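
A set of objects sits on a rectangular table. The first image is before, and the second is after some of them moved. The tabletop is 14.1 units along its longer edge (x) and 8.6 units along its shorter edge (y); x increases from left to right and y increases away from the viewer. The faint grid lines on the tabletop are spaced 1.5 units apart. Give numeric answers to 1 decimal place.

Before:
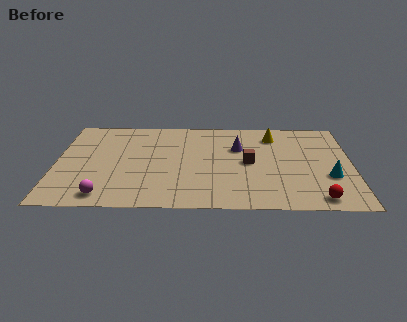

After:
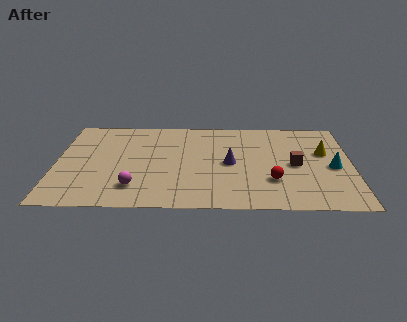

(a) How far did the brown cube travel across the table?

2.2

From (9.2, 4.3) to (11.4, 4.1), the brown cube covered √(2.2² + 0.2²) ≈ 2.2 units.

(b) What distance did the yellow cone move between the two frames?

2.9

From (10.4, 6.9) to (12.8, 5.3), the yellow cone covered √(2.4² + 1.6²) ≈ 2.9 units.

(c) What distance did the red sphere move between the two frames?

2.6

The red sphere was near (12.4, 1.0) before and (10.3, 2.6) after, so it travelled √(2.1² + 1.6²) ≈ 2.6 units.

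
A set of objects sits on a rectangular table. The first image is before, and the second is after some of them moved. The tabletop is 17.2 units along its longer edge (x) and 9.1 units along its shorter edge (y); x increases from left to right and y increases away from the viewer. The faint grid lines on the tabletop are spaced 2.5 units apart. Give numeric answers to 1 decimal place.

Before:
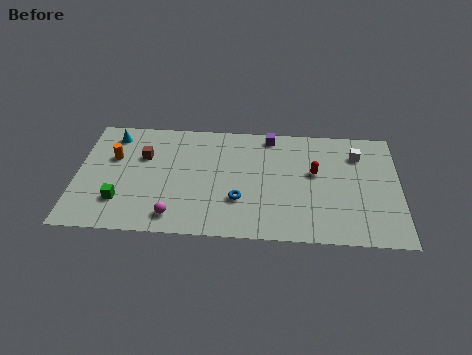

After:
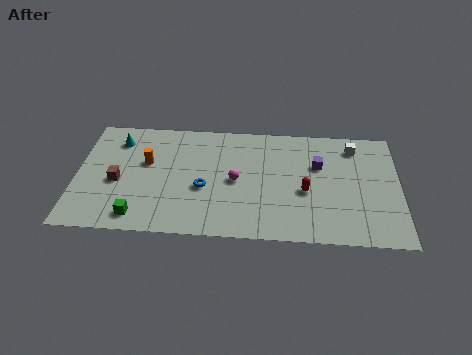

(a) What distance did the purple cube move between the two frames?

3.4

The purple cube was near (10.3, 8.1) before and (12.9, 5.9) after, so it travelled √(2.6² + 2.2²) ≈ 3.4 units.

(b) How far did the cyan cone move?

0.5

From (1.8, 7.6) to (2.1, 7.2), the cyan cone covered √(0.3² + 0.4²) ≈ 0.5 units.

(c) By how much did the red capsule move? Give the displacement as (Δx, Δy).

(-0.5, -1.5)

From the two frames, the red capsule sits at roughly (12.7, 5.3) before and (12.2, 3.8) after.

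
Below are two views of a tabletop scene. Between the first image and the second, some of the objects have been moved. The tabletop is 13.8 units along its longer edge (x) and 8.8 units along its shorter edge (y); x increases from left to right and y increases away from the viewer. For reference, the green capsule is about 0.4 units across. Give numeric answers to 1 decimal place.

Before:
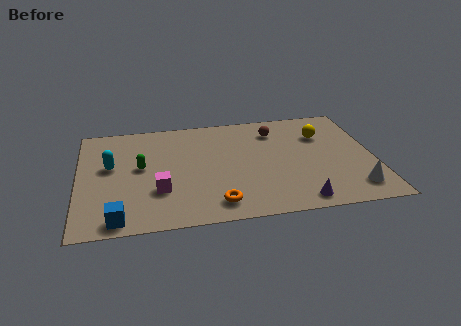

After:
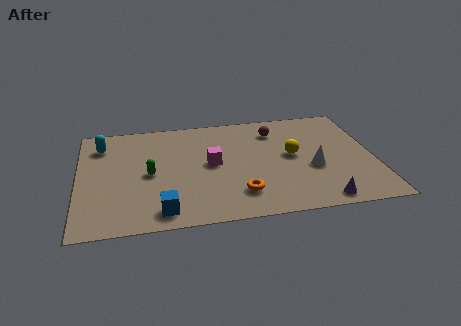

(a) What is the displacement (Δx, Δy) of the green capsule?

(0.4, -0.6)

The green capsule started near (2.9, 4.8) and ended near (3.3, 4.2).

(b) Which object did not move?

the brown sphere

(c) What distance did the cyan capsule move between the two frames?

1.8

From (1.5, 5.1) to (1.1, 6.9), the cyan capsule covered √(0.4² + 1.8²) ≈ 1.8 units.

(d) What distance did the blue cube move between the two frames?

2.0

The blue cube moved from about (1.8, 0.9) to (3.8, 1.2), a distance of √(2.0² + 0.3²) ≈ 2.0.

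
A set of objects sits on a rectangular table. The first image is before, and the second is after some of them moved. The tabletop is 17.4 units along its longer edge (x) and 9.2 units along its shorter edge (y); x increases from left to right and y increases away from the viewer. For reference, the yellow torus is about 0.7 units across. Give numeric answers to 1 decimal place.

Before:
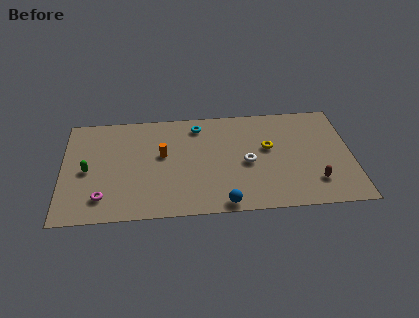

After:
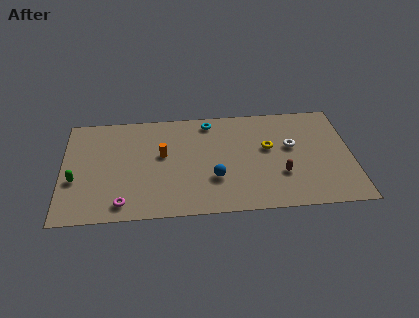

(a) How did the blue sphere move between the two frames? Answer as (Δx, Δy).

(-0.5, 2.2)

The blue sphere started near (9.6, 0.8) and ended near (9.1, 3.0).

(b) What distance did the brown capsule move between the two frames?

2.2

The brown capsule was near (15.1, 2.2) before and (13.1, 3.0) after, so it travelled √(2.0² + 0.8²) ≈ 2.2 units.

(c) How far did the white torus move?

3.0

The white torus moved from about (11.1, 4.2) to (13.8, 5.4), a distance of √(2.7² + 1.2²) ≈ 3.0.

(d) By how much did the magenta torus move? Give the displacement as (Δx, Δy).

(1.2, -0.6)

The magenta torus was at about (2.4, 1.9) and moved to about (3.6, 1.3).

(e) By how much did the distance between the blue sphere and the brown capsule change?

-1.7

The distance was about 5.7 in the first image and 4.0 in the second, so they moved 1.7 units closer together.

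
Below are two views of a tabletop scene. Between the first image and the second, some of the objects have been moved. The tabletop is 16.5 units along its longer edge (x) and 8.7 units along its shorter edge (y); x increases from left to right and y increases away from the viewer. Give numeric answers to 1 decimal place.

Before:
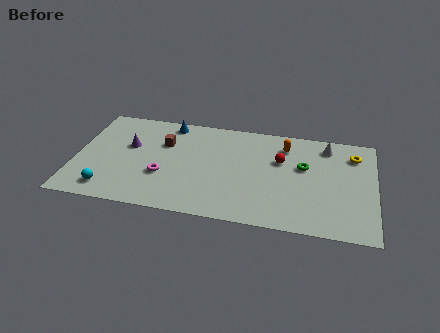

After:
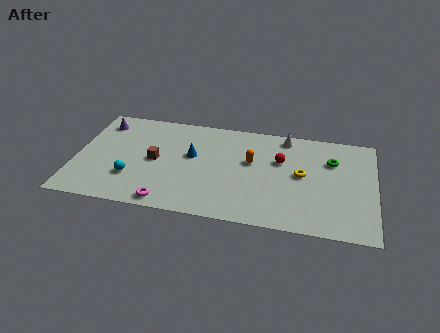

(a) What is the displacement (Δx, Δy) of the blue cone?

(1.4, -2.6)

The blue cone started near (5.0, 7.7) and ended near (6.4, 5.1).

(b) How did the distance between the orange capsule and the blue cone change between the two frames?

-3.2

They were about 6.5 units apart before and 3.3 after — 3.2 units closer together.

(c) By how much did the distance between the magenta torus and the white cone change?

-0.6

The distance was about 9.8 in the first image and 9.2 in the second, so they moved 0.6 units closer together.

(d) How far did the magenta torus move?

2.2

From (4.9, 3.1) to (5.3, 0.9), the magenta torus covered √(0.4² + 2.2²) ≈ 2.2 units.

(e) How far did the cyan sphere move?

1.7

From (2.0, 1.4) to (3.2, 2.6), the cyan sphere covered √(1.2² + 1.2²) ≈ 1.7 units.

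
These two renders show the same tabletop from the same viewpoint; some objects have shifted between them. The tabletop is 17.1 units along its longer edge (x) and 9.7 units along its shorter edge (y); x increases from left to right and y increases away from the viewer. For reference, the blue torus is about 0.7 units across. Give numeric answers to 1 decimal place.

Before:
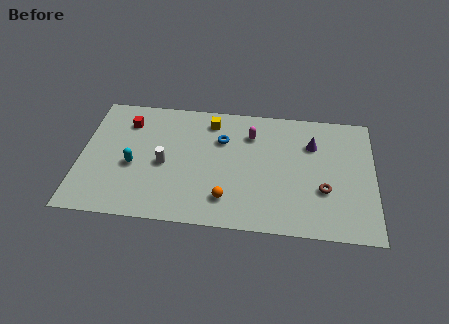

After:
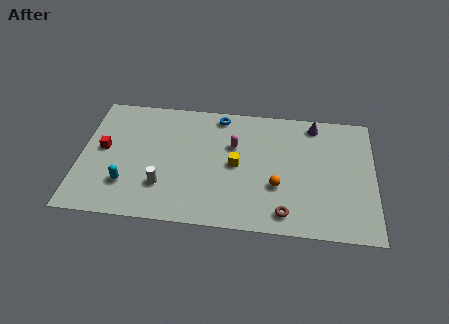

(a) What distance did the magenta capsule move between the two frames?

1.4

The magenta capsule moved from about (9.9, 7.3) to (8.9, 6.3), a distance of √(1.0² + 1.0²) ≈ 1.4.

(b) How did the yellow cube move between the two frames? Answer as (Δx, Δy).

(1.6, -3.3)

The yellow cube was at about (7.5, 8.1) and moved to about (9.1, 4.8).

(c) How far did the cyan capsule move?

1.5

The cyan capsule was near (3.1, 4.1) before and (2.8, 2.6) after, so it travelled √(0.3² + 1.5²) ≈ 1.5 units.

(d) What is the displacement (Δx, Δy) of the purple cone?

(0.1, 1.6)

From the two frames, the purple cone sits at roughly (13.5, 6.9) before and (13.6, 8.5) after.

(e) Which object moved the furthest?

the yellow cube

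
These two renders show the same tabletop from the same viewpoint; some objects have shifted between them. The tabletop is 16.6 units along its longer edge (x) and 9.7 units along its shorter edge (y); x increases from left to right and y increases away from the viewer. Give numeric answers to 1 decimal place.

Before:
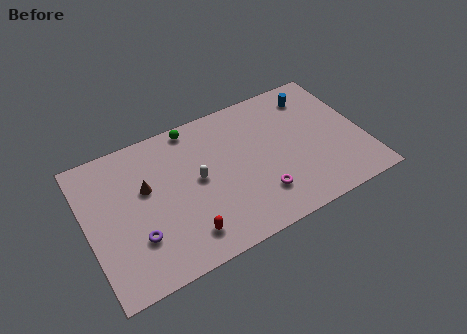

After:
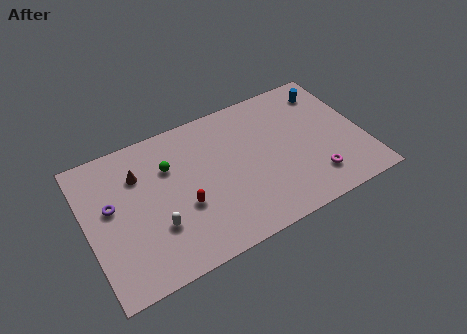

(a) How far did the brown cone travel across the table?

1.1

The brown cone was near (3.6, 5.9) before and (3.3, 7.0) after, so it travelled √(0.3² + 1.1²) ≈ 1.1 units.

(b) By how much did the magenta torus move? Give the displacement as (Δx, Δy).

(3.3, -0.3)

From the two frames, the magenta torus sits at roughly (10.0, 2.4) before and (13.3, 2.1) after.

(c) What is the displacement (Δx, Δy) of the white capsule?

(-2.7, -2.0)

From the two frames, the white capsule sits at roughly (6.6, 5.1) before and (3.9, 3.1) after.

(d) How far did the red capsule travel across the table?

1.9

The red capsule was near (5.4, 1.8) before and (5.6, 3.7) after, so it travelled √(0.2² + 1.9²) ≈ 1.9 units.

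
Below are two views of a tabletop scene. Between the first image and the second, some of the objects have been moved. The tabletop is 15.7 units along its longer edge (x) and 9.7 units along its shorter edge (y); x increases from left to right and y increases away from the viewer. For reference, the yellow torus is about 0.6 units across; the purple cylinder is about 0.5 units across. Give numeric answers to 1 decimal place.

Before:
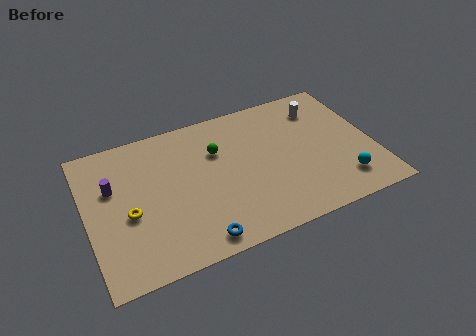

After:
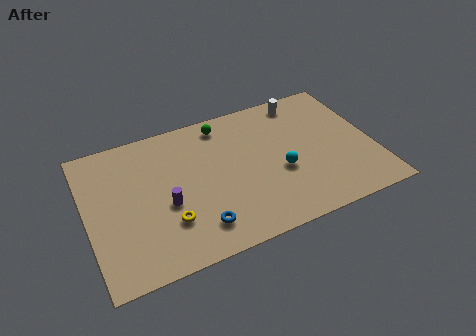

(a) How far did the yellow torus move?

2.4

From (2.2, 4.1) to (4.2, 2.8), the yellow torus covered √(2.0² + 1.3²) ≈ 2.4 units.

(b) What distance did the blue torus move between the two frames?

0.8

From (5.6, 1.1) to (5.7, 1.9), the blue torus covered √(0.1² + 0.8²) ≈ 0.8 units.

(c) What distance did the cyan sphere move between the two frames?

3.7

The cyan sphere moved from about (13.7, 2.0) to (10.5, 3.9), a distance of √(3.2² + 1.9²) ≈ 3.7.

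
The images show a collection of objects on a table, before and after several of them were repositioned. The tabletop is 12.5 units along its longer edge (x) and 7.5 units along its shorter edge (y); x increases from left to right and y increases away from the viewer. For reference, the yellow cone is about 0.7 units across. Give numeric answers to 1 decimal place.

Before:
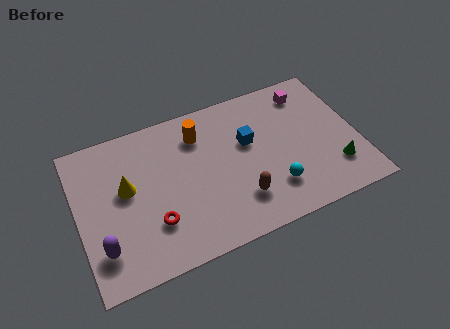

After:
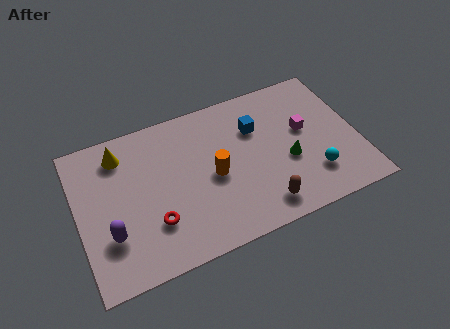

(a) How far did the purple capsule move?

0.6

From (0.9, 1.8) to (1.3, 2.3), the purple capsule covered √(0.4² + 0.5²) ≈ 0.6 units.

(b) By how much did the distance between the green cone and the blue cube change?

-2.0

They were about 4.5 units apart before and 2.5 after — 2.0 units closer together.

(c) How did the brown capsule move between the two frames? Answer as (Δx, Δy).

(0.9, -0.7)

The brown capsule was at about (7.0, 1.9) and moved to about (7.9, 1.2).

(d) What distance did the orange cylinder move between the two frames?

2.3

The orange cylinder moved from about (5.6, 5.8) to (6.0, 3.5), a distance of √(0.4² + 2.3²) ≈ 2.3.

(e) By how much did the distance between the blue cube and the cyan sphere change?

+1.2

The distance was about 2.8 in the first image and 4.0 in the second, so they moved 1.2 units further apart.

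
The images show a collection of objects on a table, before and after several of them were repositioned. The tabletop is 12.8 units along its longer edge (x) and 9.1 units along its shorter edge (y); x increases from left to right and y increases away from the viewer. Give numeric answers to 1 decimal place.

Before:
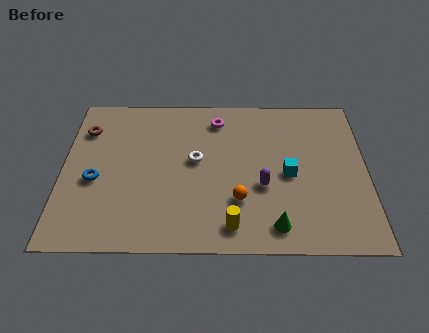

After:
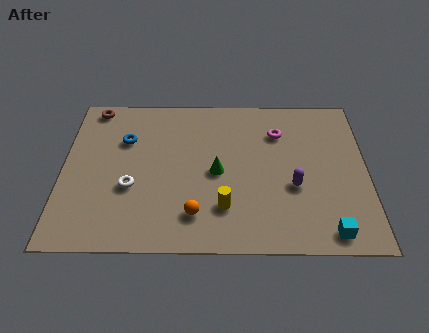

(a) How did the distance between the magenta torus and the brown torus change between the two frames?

+2.4

The distance was about 5.6 in the first image and 8.0 in the second, so they moved 2.4 units further apart.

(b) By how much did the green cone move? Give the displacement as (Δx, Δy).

(-2.4, 3.0)

The green cone was at about (8.9, 1.3) and moved to about (6.5, 4.3).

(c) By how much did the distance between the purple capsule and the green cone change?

+1.0

They were about 2.3 units apart before and 3.3 after — 1.0 units further apart.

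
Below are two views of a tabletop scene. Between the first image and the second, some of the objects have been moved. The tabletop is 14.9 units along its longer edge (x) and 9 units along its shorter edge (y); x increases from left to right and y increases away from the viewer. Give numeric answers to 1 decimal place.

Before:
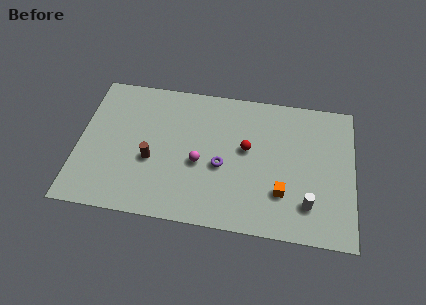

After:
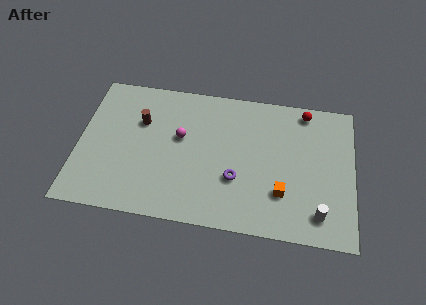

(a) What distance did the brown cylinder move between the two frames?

2.5

The brown cylinder was near (4.0, 3.6) before and (3.3, 6.0) after, so it travelled √(0.7² + 2.4²) ≈ 2.5 units.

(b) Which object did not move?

the orange cube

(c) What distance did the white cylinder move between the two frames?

0.8

The white cylinder moved from about (12.5, 2.1) to (13.1, 1.6), a distance of √(0.6² + 0.5²) ≈ 0.8.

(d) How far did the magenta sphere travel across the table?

1.9

From (6.6, 3.8) to (5.5, 5.3), the magenta sphere covered √(1.1² + 1.5²) ≈ 1.9 units.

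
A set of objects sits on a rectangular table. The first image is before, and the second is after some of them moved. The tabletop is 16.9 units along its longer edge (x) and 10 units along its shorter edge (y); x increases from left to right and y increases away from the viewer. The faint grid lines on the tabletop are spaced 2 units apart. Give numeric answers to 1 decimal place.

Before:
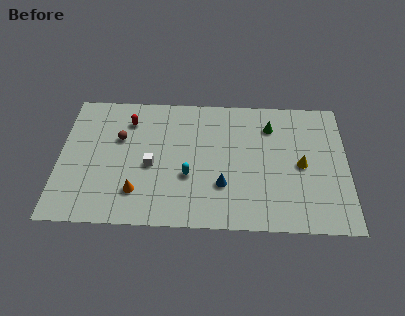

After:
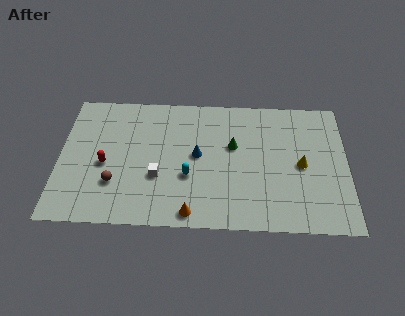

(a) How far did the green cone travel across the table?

2.7

From (12.4, 7.7) to (10.2, 6.1), the green cone covered √(2.2² + 1.6²) ≈ 2.7 units.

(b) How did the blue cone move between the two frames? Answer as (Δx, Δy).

(-1.5, 2.2)

The blue cone was at about (9.6, 3.1) and moved to about (8.1, 5.3).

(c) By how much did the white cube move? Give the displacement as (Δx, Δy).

(0.4, -0.8)

From the two frames, the white cube sits at roughly (5.4, 4.4) before and (5.8, 3.6) after.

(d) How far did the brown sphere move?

3.4

The brown sphere was near (3.5, 6.4) before and (3.3, 3.0) after, so it travelled √(0.2² + 3.4²) ≈ 3.4 units.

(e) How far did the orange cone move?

3.5

The orange cone moved from about (4.6, 2.4) to (7.8, 1.0), a distance of √(3.2² + 1.4²) ≈ 3.5.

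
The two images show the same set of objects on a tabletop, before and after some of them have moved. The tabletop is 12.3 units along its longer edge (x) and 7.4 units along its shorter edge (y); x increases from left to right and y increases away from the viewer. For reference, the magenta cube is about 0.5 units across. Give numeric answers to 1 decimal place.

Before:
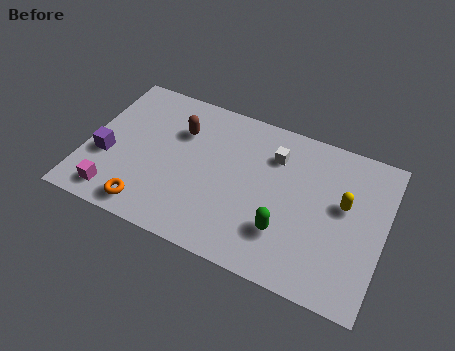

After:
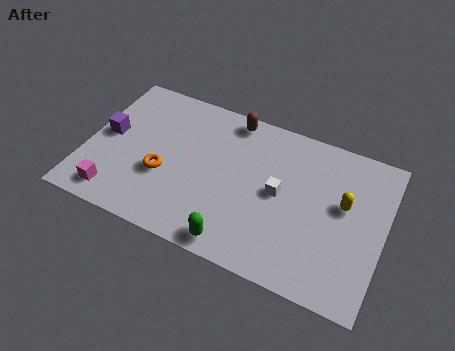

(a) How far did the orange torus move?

1.8

From (2.9, 1.0) to (3.3, 2.8), the orange torus covered √(0.4² + 1.8²) ≈ 1.8 units.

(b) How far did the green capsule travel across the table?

2.2

The green capsule moved from about (8.4, 2.1) to (6.6, 0.8), a distance of √(1.8² + 1.3²) ≈ 2.2.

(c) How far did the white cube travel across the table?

1.7

The white cube moved from about (7.6, 5.5) to (8.0, 3.8), a distance of √(0.4² + 1.7²) ≈ 1.7.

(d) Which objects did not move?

the yellow capsule and the magenta cube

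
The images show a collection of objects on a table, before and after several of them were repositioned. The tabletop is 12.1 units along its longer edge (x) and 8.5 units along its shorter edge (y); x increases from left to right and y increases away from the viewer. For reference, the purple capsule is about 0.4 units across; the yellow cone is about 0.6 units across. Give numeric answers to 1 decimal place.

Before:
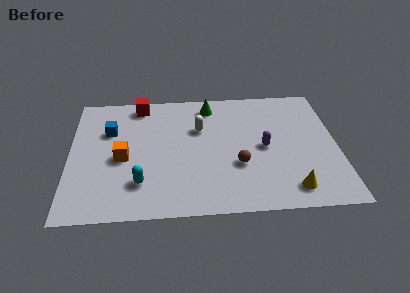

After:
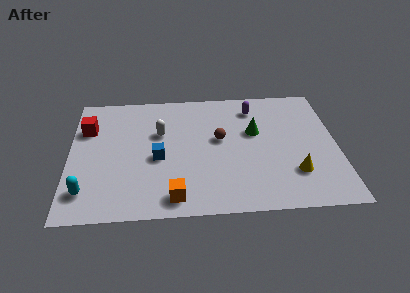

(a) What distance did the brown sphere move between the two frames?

2.0

The brown sphere moved from about (7.6, 3.0) to (6.8, 4.8), a distance of √(0.8² + 1.8²) ≈ 2.0.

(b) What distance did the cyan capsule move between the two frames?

2.4

The cyan capsule moved from about (3.2, 2.1) to (0.8, 1.7), a distance of √(2.4² + 0.4²) ≈ 2.4.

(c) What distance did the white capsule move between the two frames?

1.8

The white capsule moved from about (5.9, 5.6) to (4.1, 5.4), a distance of √(1.8² + 0.2²) ≈ 1.8.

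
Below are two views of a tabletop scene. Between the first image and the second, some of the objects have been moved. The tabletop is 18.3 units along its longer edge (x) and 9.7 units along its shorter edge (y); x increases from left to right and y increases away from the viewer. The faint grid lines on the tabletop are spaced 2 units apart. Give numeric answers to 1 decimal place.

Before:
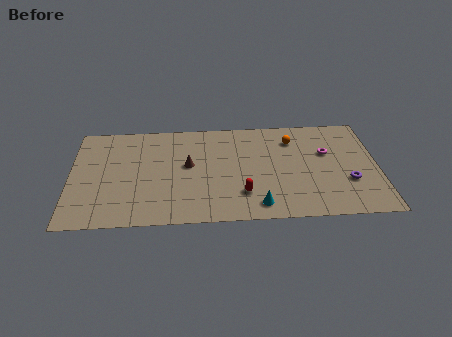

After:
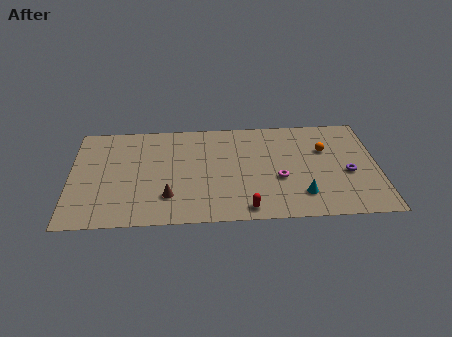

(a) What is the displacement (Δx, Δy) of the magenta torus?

(-2.9, -2.3)

The magenta torus was at about (15.3, 6.1) and moved to about (12.4, 3.8).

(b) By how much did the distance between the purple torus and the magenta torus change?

+1.1

The distance was about 3.0 in the first image and 4.1 in the second, so they moved 1.1 units further apart.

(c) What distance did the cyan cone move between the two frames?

2.7

The cyan cone moved from about (11.1, 1.4) to (13.7, 2.2), a distance of √(2.6² + 0.8²) ≈ 2.7.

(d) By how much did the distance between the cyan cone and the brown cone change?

+2.2

The distance was about 5.7 in the first image and 7.9 in the second, so they moved 2.2 units further apart.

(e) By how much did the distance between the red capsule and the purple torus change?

+0.4

Before: roughly 6.4 units apart; after: 6.8. That's 0.4 units further apart.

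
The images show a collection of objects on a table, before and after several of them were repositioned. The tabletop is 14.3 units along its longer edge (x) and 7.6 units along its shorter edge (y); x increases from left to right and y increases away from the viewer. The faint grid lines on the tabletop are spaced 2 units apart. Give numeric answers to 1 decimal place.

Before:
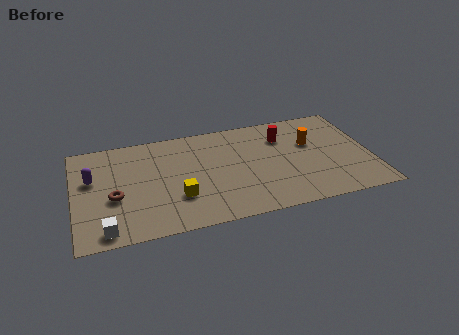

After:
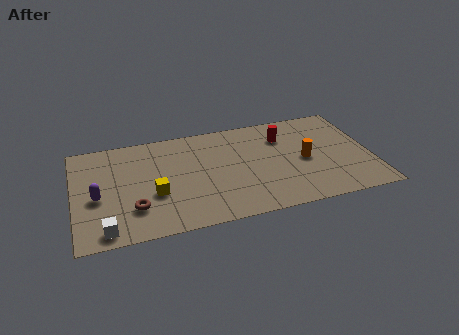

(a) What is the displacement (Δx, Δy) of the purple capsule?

(0.2, -1.4)

The purple capsule was at about (0.9, 4.7) and moved to about (1.1, 3.3).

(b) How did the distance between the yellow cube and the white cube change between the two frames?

-0.7

The distance was about 3.8 in the first image and 3.1 in the second, so they moved 0.7 units closer together.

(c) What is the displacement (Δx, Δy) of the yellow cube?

(-1.1, 0.5)

From the two frames, the yellow cube sits at roughly (4.9, 2.4) before and (3.8, 2.9) after.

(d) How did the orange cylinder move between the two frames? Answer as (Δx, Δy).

(-0.4, -1.2)

The orange cylinder started near (11.5, 4.8) and ended near (11.1, 3.6).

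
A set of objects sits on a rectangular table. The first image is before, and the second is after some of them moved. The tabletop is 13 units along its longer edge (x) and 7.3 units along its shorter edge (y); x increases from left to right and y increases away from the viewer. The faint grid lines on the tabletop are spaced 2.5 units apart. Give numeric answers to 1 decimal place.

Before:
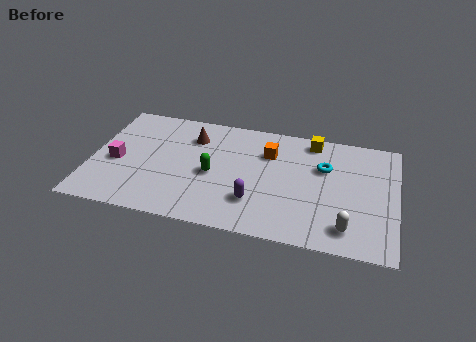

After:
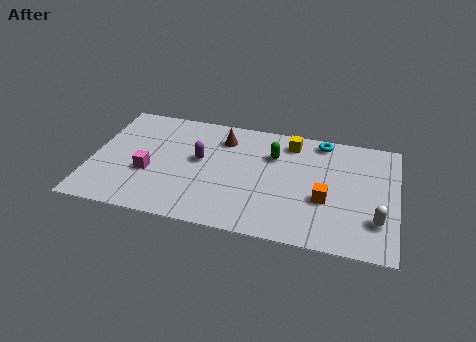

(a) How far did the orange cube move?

3.5

The orange cube moved from about (7.5, 5.2) to (10.0, 2.8), a distance of √(2.5² + 2.4²) ≈ 3.5.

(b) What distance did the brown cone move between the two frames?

1.3

The brown cone moved from about (4.2, 5.5) to (5.5, 5.7), a distance of √(1.3² + 0.2²) ≈ 1.3.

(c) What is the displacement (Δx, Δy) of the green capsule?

(2.5, 1.8)

The green capsule was at about (5.2, 3.3) and moved to about (7.7, 5.1).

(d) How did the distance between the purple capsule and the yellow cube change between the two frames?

-0.6

The distance was about 4.9 in the first image and 4.3 in the second, so they moved 0.6 units closer together.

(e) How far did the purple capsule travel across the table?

3.3

The purple capsule moved from about (7.1, 2.0) to (4.6, 4.1), a distance of √(2.5² + 2.1²) ≈ 3.3.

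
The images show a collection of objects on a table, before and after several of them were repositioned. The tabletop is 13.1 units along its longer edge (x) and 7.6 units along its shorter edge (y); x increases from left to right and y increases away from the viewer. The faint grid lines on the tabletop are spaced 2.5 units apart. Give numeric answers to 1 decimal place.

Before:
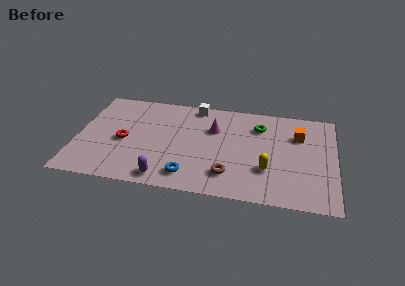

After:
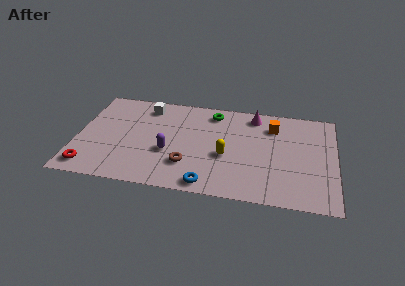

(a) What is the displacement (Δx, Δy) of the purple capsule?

(0.1, 2.0)

The purple capsule started near (4.6, 0.9) and ended near (4.7, 2.9).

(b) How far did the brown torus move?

2.1

From (7.8, 1.7) to (5.7, 2.1), the brown torus covered √(2.1² + 0.4²) ≈ 2.1 units.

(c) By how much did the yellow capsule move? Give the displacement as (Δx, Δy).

(-2.1, 0.7)

From the two frames, the yellow capsule sits at roughly (9.7, 2.4) before and (7.6, 3.1) after.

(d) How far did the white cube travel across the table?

2.5

From (5.9, 6.8) to (3.4, 6.3), the white cube covered √(2.5² + 0.5²) ≈ 2.5 units.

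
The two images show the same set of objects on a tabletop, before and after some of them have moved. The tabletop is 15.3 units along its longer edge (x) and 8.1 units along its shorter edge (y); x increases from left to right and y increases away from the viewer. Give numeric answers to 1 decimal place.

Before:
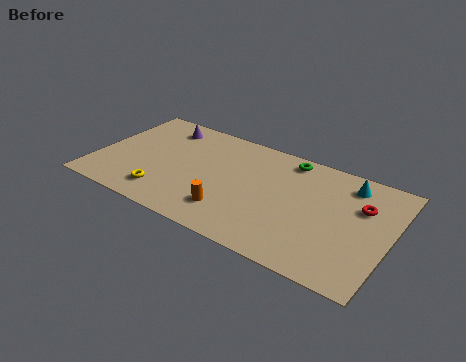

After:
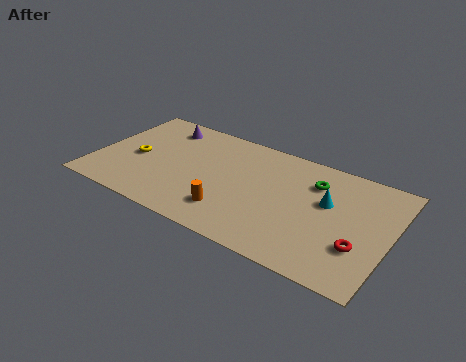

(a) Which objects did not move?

the orange cylinder and the purple cone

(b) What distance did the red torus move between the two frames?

2.8

The red torus moved from about (13.7, 5.4) to (13.9, 2.6), a distance of √(0.2² + 2.8²) ≈ 2.8.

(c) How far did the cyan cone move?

2.0

The cyan cone moved from about (12.9, 6.7) to (12.0, 4.9), a distance of √(0.9² + 1.8²) ≈ 2.0.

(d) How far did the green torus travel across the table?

1.9

The green torus moved from about (9.7, 7.1) to (11.2, 6.0), a distance of √(1.5² + 1.1²) ≈ 1.9.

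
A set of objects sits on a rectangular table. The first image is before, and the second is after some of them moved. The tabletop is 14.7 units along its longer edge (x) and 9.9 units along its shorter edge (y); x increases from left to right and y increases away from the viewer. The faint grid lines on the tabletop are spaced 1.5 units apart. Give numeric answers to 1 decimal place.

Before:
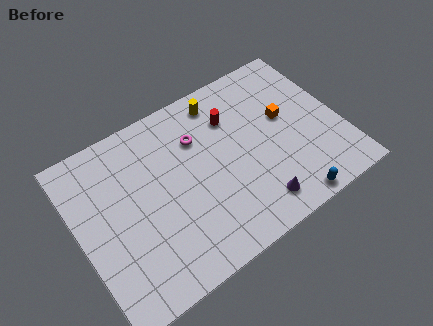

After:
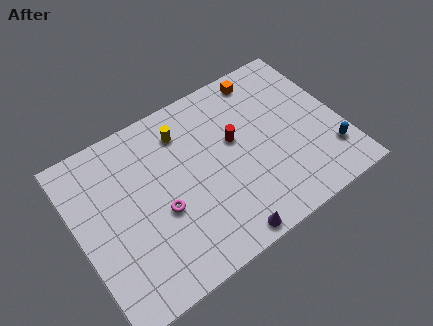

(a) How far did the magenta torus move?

4.0

From (7.0, 7.0) to (4.4, 4.0), the magenta torus covered √(2.6² + 3.0²) ≈ 4.0 units.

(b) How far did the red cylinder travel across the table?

1.4

The red cylinder was near (9.0, 7.2) before and (8.9, 5.8) after, so it travelled √(0.1² + 1.4²) ≈ 1.4 units.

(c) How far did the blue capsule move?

3.1

From (11.0, 0.8) to (13.7, 2.4), the blue capsule covered √(2.7² + 1.6²) ≈ 3.1 units.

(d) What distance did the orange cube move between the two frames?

3.1

The orange cube was near (11.8, 5.7) before and (11.1, 8.7) after, so it travelled √(0.7² + 3.0²) ≈ 3.1 units.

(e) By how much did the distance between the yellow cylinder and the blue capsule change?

+1.1

They were about 8.1 units apart before and 9.2 after — 1.1 units further apart.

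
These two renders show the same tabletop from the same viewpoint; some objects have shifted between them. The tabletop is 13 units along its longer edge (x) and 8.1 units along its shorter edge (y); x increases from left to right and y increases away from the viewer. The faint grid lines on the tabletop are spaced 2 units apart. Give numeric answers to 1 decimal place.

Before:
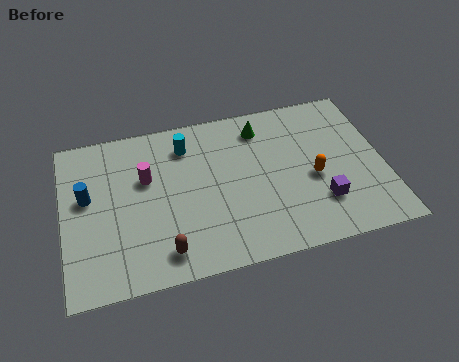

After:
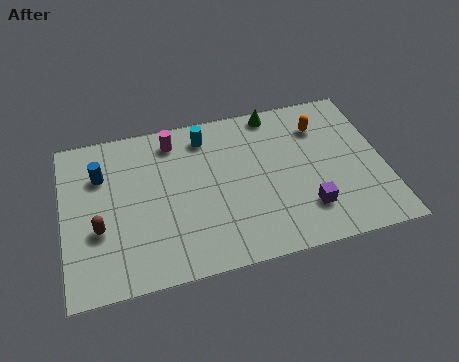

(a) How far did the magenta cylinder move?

2.1

The magenta cylinder moved from about (3.4, 5.1) to (4.6, 6.8), a distance of √(1.2² + 1.7²) ≈ 2.1.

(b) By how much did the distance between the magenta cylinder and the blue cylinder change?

+0.8

The distance was about 2.4 in the first image and 3.2 in the second, so they moved 0.8 units further apart.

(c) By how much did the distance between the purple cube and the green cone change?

+0.5

Before: roughly 4.9 units apart; after: 5.4. That's 0.5 units further apart.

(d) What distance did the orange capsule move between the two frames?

2.6

The orange capsule moved from about (10.1, 3.5) to (10.6, 6.1), a distance of √(0.5² + 2.6²) ≈ 2.6.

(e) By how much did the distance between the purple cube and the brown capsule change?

+1.9

Before: roughly 6.5 units apart; after: 8.4. That's 1.9 units further apart.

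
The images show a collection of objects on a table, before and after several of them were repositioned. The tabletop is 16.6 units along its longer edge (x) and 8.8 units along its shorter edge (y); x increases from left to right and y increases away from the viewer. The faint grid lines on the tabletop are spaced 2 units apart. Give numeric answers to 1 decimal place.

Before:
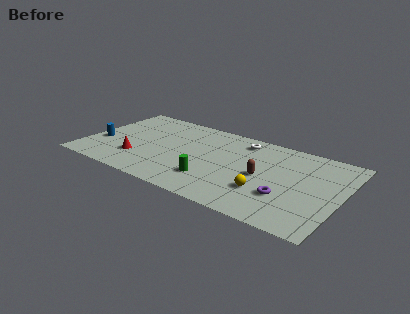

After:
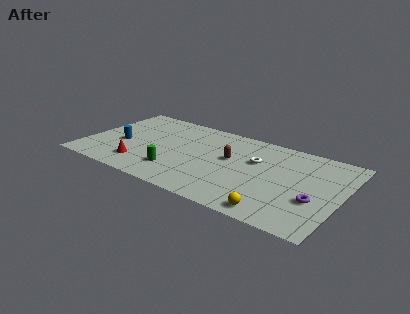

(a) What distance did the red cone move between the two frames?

0.7

The red cone was near (3.6, 2.5) before and (3.9, 1.9) after, so it travelled √(0.3² + 0.6²) ≈ 0.7 units.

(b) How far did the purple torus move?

1.8

The purple torus was near (13.3, 2.8) before and (15.1, 3.2) after, so it travelled √(1.8² + 0.4²) ≈ 1.8 units.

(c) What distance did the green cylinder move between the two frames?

2.4

The green cylinder was near (8.6, 2.3) before and (6.2, 2.2) after, so it travelled √(2.4² + 0.1²) ≈ 2.4 units.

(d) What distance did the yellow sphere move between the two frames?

1.9

From (12.0, 2.7) to (12.9, 1.0), the yellow sphere covered √(0.9² + 1.7²) ≈ 1.9 units.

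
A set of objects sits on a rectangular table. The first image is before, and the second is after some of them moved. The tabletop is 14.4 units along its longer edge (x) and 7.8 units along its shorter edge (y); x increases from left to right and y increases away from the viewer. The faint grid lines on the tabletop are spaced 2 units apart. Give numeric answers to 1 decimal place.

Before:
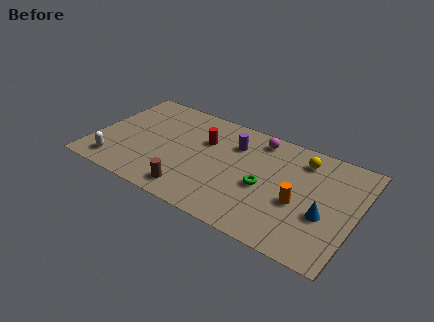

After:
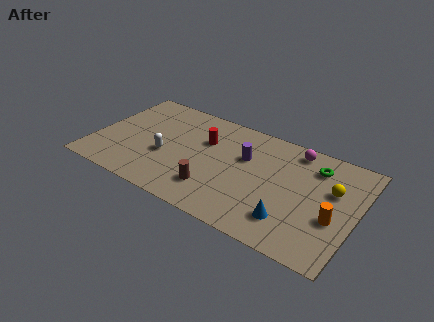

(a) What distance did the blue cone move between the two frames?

2.1

The blue cone moved from about (12.8, 3.0) to (11.1, 1.8), a distance of √(1.7² + 1.2²) ≈ 2.1.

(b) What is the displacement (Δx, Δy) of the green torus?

(2.4, 2.7)

The green torus was at about (9.5, 3.4) and moved to about (11.9, 6.1).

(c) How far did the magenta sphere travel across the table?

2.0

From (8.7, 6.7) to (10.7, 6.8), the magenta sphere covered √(2.0² + 0.1²) ≈ 2.0 units.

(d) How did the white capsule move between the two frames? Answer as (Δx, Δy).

(2.5, 1.8)

The white capsule was at about (1.5, 1.3) and moved to about (4.0, 3.1).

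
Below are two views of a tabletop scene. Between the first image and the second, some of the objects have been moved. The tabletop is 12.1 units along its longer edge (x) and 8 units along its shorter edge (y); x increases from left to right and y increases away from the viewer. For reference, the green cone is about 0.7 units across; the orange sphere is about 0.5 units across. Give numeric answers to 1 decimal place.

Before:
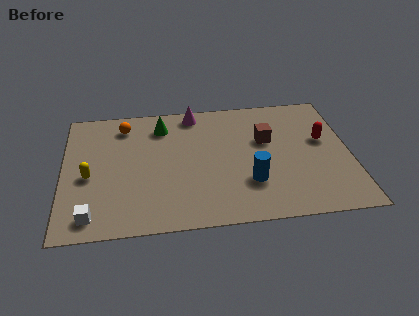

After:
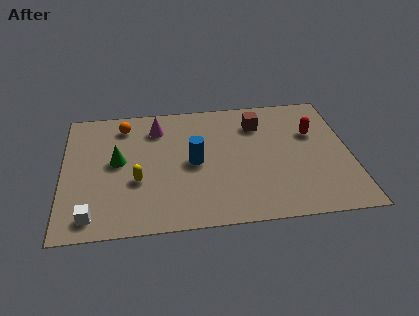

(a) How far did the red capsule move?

0.6

The red capsule moved from about (11.0, 4.7) to (10.6, 5.2), a distance of √(0.4² + 0.5²) ≈ 0.6.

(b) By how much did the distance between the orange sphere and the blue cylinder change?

-2.7

The distance was about 6.7 in the first image and 4.0 in the second, so they moved 2.7 units closer together.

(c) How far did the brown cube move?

1.1

The brown cube moved from about (8.6, 5.0) to (8.3, 6.1), a distance of √(0.3² + 1.1²) ≈ 1.1.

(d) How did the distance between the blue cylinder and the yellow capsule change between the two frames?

-4.2

The distance was about 6.8 in the first image and 2.6 in the second, so they moved 4.2 units closer together.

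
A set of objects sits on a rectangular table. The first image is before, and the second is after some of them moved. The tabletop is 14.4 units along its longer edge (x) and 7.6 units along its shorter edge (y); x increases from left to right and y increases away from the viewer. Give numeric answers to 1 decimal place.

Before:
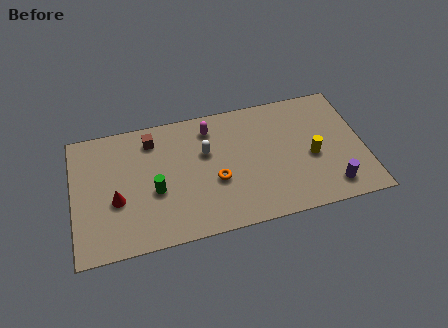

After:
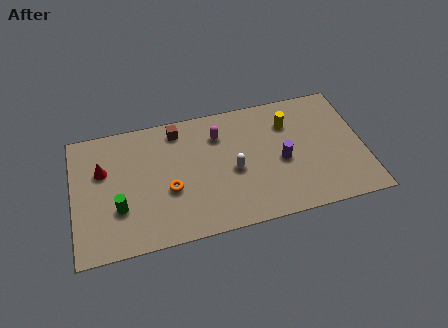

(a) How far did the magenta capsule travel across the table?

0.6

From (6.9, 6.2) to (7.3, 5.7), the magenta capsule covered √(0.4² + 0.5²) ≈ 0.6 units.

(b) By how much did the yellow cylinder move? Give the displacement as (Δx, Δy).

(-1.0, 2.3)

The yellow cylinder started near (11.8, 3.3) and ended near (10.8, 5.6).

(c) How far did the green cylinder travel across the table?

1.9

The green cylinder moved from about (4.0, 3.1) to (2.2, 2.5), a distance of √(1.8² + 0.6²) ≈ 1.9.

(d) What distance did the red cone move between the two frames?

2.0

The red cone moved from about (2.1, 3.0) to (1.5, 4.9), a distance of √(0.6² + 1.9²) ≈ 2.0.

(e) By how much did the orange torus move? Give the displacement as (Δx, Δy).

(-2.3, 0.0)

From the two frames, the orange torus sits at roughly (7.0, 3.0) before and (4.7, 3.0) after.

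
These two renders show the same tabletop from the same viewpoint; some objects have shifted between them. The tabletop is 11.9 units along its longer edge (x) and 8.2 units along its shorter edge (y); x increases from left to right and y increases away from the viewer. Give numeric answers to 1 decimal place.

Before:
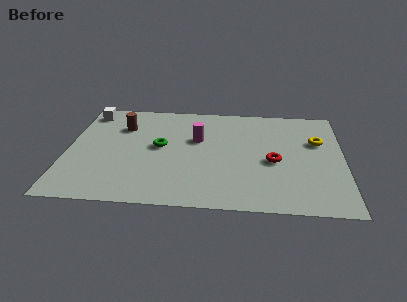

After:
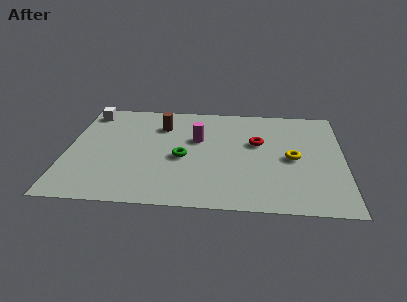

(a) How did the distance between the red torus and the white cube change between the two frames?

-1.1

They were about 8.8 units apart before and 7.7 after — 1.1 units closer together.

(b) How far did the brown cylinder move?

1.7

From (2.3, 5.9) to (4.0, 6.1), the brown cylinder covered √(1.7² + 0.2²) ≈ 1.7 units.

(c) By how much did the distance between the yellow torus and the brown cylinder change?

-2.4

The distance was about 8.5 in the first image and 6.1 in the second, so they moved 2.4 units closer together.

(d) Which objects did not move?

the magenta cylinder and the white cube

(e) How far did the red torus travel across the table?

1.6

The red torus was near (8.9, 3.6) before and (8.2, 5.0) after, so it travelled √(0.7² + 1.4²) ≈ 1.6 units.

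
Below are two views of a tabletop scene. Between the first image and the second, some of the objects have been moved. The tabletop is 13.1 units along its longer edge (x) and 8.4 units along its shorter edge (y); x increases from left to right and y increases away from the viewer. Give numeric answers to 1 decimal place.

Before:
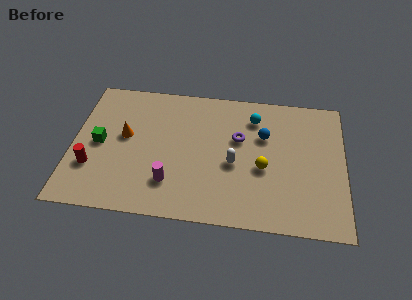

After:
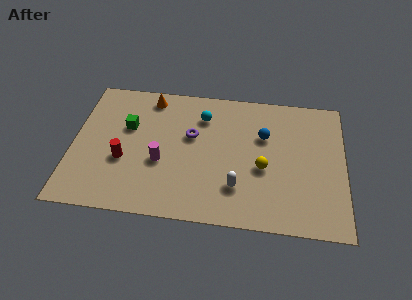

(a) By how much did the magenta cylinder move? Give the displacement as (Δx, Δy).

(-0.5, 1.2)

From the two frames, the magenta cylinder sits at roughly (4.8, 2.1) before and (4.3, 3.3) after.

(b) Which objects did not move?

the blue sphere and the yellow sphere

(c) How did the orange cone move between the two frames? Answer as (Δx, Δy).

(1.1, 2.6)

The orange cone was at about (2.5, 4.7) and moved to about (3.6, 7.3).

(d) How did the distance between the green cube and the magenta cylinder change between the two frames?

-1.4

They were about 4.0 units apart before and 2.6 after — 1.4 units closer together.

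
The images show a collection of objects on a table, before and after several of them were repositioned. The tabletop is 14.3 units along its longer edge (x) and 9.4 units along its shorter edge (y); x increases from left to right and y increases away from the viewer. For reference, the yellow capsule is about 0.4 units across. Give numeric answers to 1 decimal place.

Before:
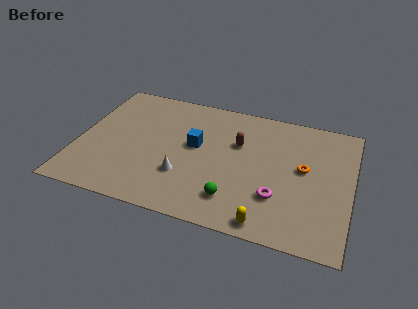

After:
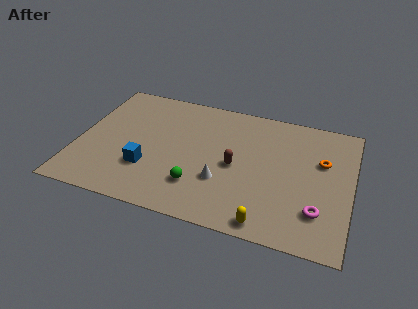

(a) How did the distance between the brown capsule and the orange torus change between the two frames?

+1.1

The distance was about 3.6 in the first image and 4.7 in the second, so they moved 1.1 units further apart.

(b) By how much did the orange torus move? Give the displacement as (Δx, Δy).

(0.9, 0.8)

From the two frames, the orange torus sits at roughly (11.8, 5.2) before and (12.7, 6.0) after.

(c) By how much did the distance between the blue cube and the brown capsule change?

+2.4

They were about 2.3 units apart before and 4.7 after — 2.4 units further apart.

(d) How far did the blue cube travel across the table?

3.3

The blue cube moved from about (6.1, 5.3) to (3.8, 2.9), a distance of √(2.3² + 2.4²) ≈ 3.3.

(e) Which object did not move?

the yellow capsule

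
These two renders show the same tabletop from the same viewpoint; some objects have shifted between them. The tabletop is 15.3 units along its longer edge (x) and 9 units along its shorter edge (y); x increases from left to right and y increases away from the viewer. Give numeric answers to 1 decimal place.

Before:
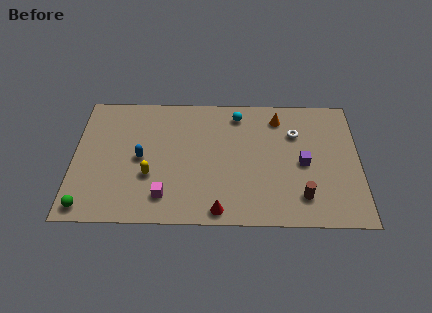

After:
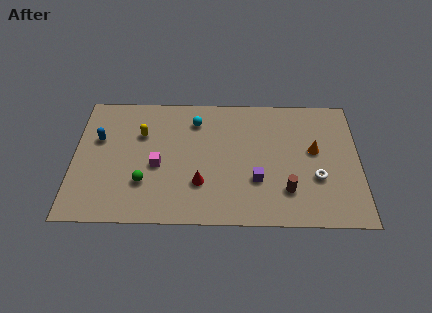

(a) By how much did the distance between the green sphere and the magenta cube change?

-2.8

They were about 4.2 units apart before and 1.4 after — 2.8 units closer together.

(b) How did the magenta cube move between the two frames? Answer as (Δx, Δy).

(-0.4, 2.1)

The magenta cube started near (4.9, 1.8) and ended near (4.5, 3.9).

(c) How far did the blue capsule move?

2.6

From (3.6, 4.4) to (1.3, 5.7), the blue capsule covered √(2.3² + 1.3²) ≈ 2.6 units.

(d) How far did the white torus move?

3.3

From (11.9, 6.3) to (13.0, 3.2), the white torus covered √(1.1² + 3.1²) ≈ 3.3 units.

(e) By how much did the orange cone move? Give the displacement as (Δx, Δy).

(1.9, -2.3)

The orange cone was at about (11.0, 7.4) and moved to about (12.9, 5.1).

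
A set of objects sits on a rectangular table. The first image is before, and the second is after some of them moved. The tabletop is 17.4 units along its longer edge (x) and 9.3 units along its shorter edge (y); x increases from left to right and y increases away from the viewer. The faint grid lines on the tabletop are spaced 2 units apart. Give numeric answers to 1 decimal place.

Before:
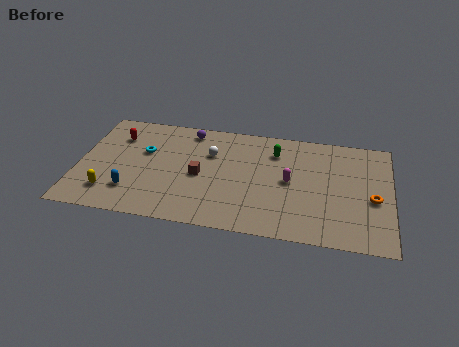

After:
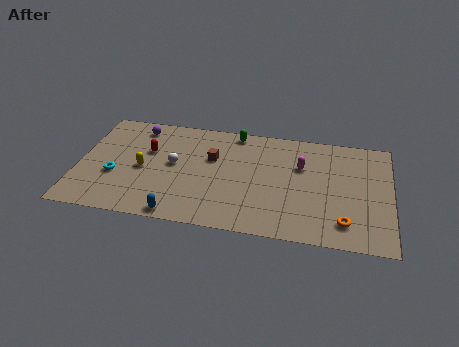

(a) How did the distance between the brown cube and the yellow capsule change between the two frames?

-1.3

The distance was about 5.4 in the first image and 4.1 in the second, so they moved 1.3 units closer together.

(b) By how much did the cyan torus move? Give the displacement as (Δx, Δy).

(-1.5, -2.3)

The cyan torus started near (3.6, 5.8) and ended near (2.1, 3.5).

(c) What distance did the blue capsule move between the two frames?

3.1

The blue capsule was near (3.1, 2.3) before and (5.8, 0.8) after, so it travelled √(2.7² + 1.5²) ≈ 3.1 units.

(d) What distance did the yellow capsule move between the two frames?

2.9

The yellow capsule moved from about (1.9, 2.0) to (3.6, 4.3), a distance of √(1.7² + 2.3²) ≈ 2.9.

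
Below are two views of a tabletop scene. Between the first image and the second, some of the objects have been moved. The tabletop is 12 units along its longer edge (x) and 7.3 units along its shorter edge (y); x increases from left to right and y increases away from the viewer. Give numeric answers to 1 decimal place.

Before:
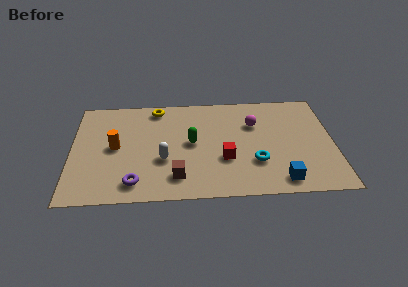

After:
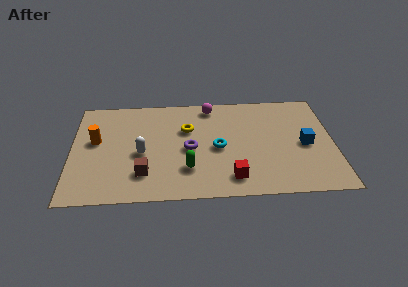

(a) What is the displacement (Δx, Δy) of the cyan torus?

(-1.7, 1.1)

The cyan torus was at about (8.4, 2.3) and moved to about (6.7, 3.4).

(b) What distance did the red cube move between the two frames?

1.3

The red cube moved from about (7.0, 2.6) to (7.3, 1.3), a distance of √(0.3² + 1.3²) ≈ 1.3.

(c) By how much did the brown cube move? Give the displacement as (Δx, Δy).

(-1.5, 0.3)

The brown cube was at about (4.8, 1.5) and moved to about (3.3, 1.8).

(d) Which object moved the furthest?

the purple torus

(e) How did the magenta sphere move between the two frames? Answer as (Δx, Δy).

(-2.0, 1.4)

The magenta sphere started near (8.4, 5.0) and ended near (6.4, 6.4).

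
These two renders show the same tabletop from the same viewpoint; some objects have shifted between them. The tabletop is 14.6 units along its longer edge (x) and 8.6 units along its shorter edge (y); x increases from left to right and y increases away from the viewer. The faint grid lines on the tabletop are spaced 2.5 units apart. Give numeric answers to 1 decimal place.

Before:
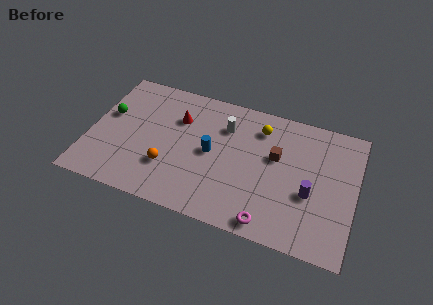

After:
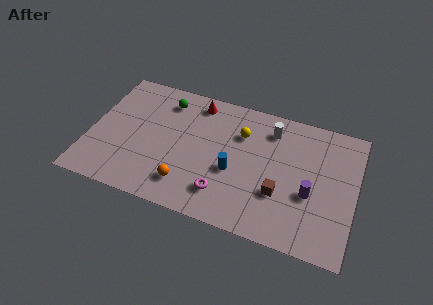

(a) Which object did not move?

the purple cylinder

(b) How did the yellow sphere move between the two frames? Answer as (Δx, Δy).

(-1.0, -0.7)

From the two frames, the yellow sphere sits at roughly (9.2, 6.8) before and (8.2, 6.1) after.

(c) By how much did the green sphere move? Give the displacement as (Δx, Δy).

(3.0, 1.9)

The green sphere started near (0.9, 5.1) and ended near (3.9, 7.0).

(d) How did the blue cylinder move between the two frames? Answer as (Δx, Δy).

(1.3, -0.8)

The blue cylinder was at about (6.7, 4.3) and moved to about (8.0, 3.5).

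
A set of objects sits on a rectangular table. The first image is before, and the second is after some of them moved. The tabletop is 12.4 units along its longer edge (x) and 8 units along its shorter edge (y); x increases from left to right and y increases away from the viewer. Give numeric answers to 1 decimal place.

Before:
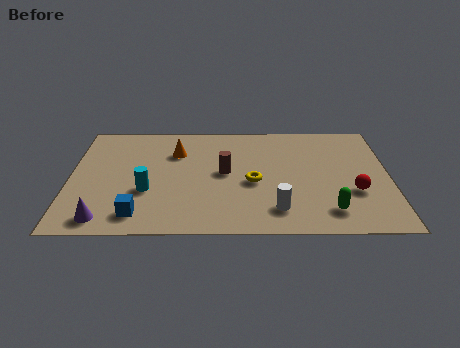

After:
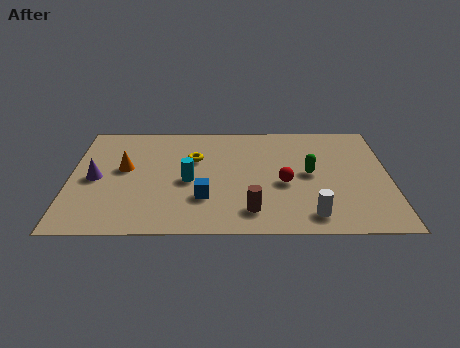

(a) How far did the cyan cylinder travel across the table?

1.7

The cyan cylinder moved from about (3.0, 2.9) to (4.6, 3.6), a distance of √(1.6² + 0.7²) ≈ 1.7.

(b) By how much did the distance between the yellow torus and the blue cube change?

-2.1

They were about 4.9 units apart before and 2.8 after — 2.1 units closer together.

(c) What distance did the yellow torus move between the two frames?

2.9

The yellow torus was near (7.1, 3.5) before and (4.8, 5.2) after, so it travelled √(2.3² + 1.7²) ≈ 2.9 units.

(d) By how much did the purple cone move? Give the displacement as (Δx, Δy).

(-0.4, 2.8)

The purple cone was at about (1.4, 1.0) and moved to about (1.0, 3.8).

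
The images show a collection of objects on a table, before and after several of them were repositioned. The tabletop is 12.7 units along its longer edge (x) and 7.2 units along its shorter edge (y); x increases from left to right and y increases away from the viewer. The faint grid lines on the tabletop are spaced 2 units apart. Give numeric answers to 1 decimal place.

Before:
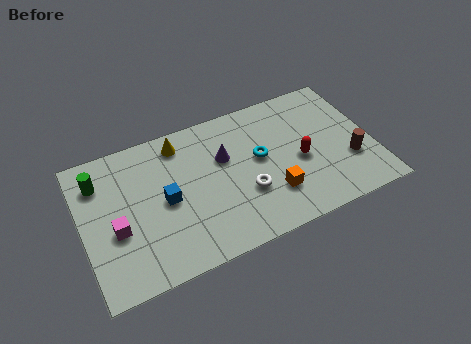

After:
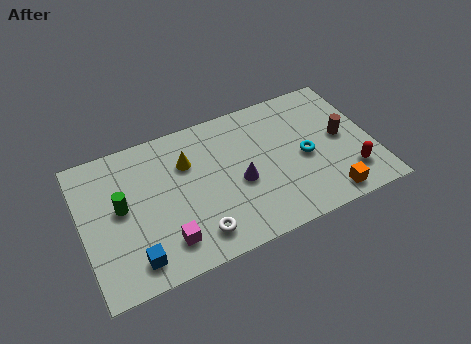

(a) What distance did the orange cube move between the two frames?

2.5

From (8.1, 2.0) to (10.4, 0.9), the orange cube covered √(2.3² + 1.1²) ≈ 2.5 units.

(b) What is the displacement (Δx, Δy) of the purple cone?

(0.5, -1.5)

From the two frames, the purple cone sits at roughly (6.3, 4.6) before and (6.8, 3.1) after.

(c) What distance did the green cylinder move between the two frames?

1.8

From (0.9, 5.5) to (1.7, 3.9), the green cylinder covered √(0.8² + 1.6²) ≈ 1.8 units.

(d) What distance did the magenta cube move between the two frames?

2.4

From (1.4, 2.9) to (3.4, 1.5), the magenta cube covered √(2.0² + 1.4²) ≈ 2.4 units.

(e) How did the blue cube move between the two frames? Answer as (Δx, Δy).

(-1.6, -2.3)

The blue cube started near (3.6, 3.5) and ended near (2.0, 1.2).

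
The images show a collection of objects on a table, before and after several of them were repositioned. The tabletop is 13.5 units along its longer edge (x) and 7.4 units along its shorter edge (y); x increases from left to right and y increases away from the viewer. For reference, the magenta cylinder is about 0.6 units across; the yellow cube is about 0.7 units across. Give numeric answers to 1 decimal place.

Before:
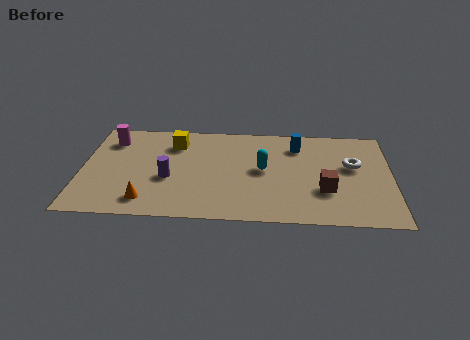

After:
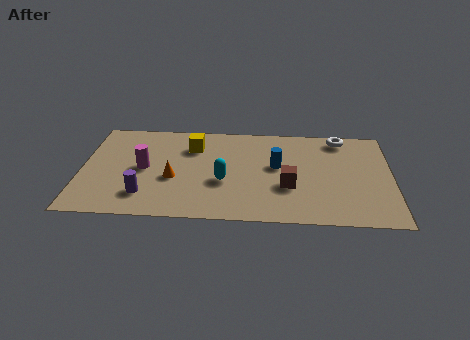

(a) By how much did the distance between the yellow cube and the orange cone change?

-1.9

They were about 4.5 units apart before and 2.6 after — 1.9 units closer together.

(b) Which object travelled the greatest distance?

the magenta cylinder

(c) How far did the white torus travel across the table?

2.2

From (11.8, 4.4) to (11.3, 6.5), the white torus covered √(0.5² + 2.1²) ≈ 2.2 units.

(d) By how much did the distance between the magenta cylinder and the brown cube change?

-3.6

Before: roughly 10.0 units apart; after: 6.4. That's 3.6 units closer together.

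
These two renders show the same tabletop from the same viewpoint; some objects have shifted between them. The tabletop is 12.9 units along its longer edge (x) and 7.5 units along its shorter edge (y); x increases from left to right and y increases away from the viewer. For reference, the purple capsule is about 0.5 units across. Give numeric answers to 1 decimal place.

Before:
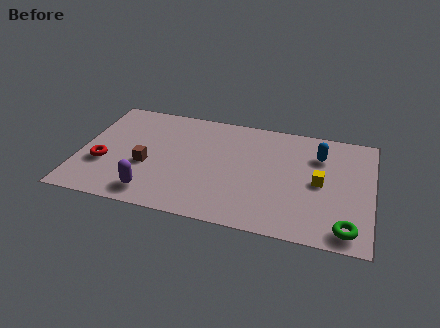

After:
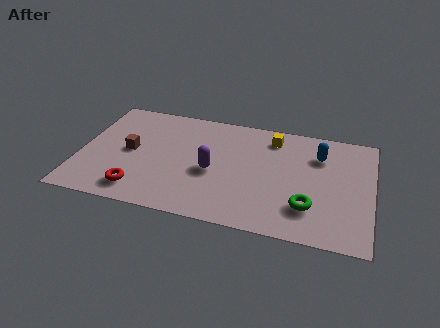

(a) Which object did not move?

the blue capsule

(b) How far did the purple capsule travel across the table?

3.3

From (3.4, 1.2) to (5.9, 3.3), the purple capsule covered √(2.5² + 2.1²) ≈ 3.3 units.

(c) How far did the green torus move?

2.0

From (11.9, 1.0) to (10.2, 2.0), the green torus covered √(1.7² + 1.0²) ≈ 2.0 units.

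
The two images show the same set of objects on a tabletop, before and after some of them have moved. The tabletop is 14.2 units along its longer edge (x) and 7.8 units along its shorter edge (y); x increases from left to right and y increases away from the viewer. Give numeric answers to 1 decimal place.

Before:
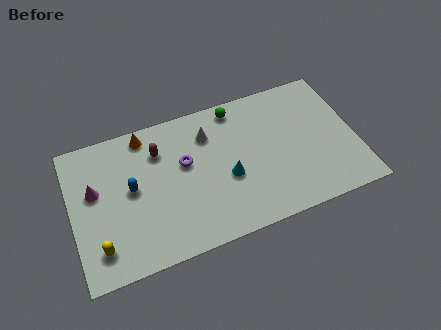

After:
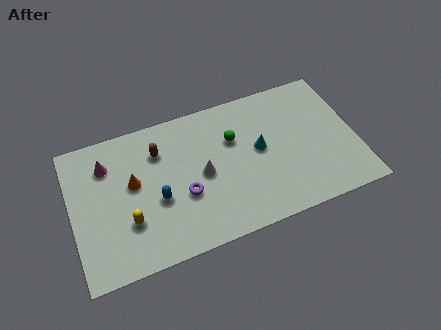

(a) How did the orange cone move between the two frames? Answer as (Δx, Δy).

(-0.8, -2.4)

The orange cone started near (3.9, 6.9) and ended near (3.1, 4.5).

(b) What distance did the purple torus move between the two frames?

1.7

The purple torus was near (5.7, 4.7) before and (5.5, 3.0) after, so it travelled √(0.2² + 1.7²) ≈ 1.7 units.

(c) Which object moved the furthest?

the orange cone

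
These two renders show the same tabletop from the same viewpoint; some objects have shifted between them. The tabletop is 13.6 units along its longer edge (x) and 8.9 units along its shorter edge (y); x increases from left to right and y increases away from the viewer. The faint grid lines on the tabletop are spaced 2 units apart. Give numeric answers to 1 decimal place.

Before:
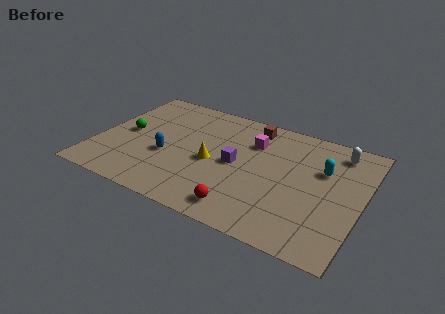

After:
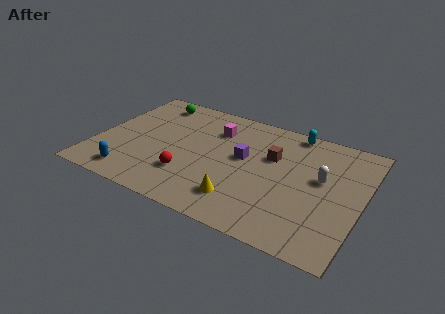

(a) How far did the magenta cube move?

2.0

The magenta cube moved from about (7.8, 6.4) to (5.8, 6.6), a distance of √(2.0² + 0.2²) ≈ 2.0.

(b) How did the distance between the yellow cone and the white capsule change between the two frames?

-2.1

They were about 7.0 units apart before and 4.9 after — 2.1 units closer together.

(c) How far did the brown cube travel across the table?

2.3

The brown cube moved from about (7.6, 7.6) to (8.9, 5.7), a distance of √(1.3² + 1.9²) ≈ 2.3.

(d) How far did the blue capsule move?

2.7

From (3.7, 3.5) to (2.2, 1.3), the blue capsule covered √(1.5² + 2.2²) ≈ 2.7 units.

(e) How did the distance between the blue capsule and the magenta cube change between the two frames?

+1.4

They were about 5.0 units apart before and 6.4 after — 1.4 units further apart.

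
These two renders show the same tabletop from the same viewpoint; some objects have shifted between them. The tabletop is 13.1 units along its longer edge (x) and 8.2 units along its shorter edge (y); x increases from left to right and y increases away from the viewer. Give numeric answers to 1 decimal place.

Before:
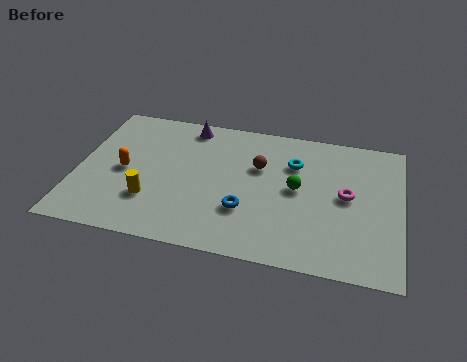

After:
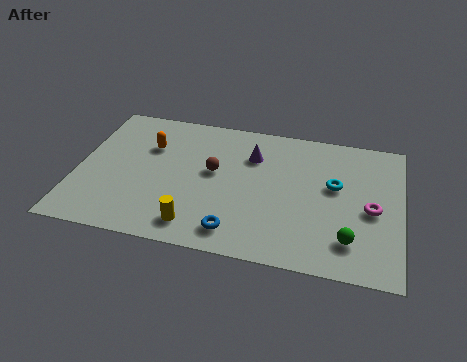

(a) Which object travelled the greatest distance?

the green sphere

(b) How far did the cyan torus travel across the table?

2.0

The cyan torus was near (8.7, 5.8) before and (10.4, 4.8) after, so it travelled √(1.7² + 1.0²) ≈ 2.0 units.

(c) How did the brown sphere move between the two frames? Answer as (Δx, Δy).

(-1.8, -0.7)

From the two frames, the brown sphere sits at roughly (7.3, 5.3) before and (5.5, 4.6) after.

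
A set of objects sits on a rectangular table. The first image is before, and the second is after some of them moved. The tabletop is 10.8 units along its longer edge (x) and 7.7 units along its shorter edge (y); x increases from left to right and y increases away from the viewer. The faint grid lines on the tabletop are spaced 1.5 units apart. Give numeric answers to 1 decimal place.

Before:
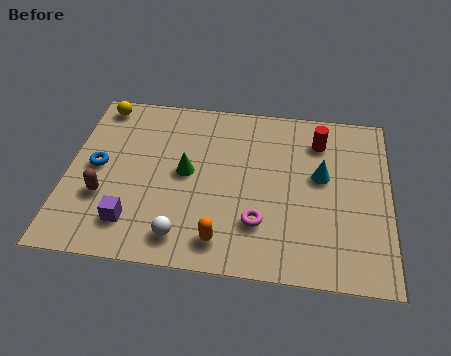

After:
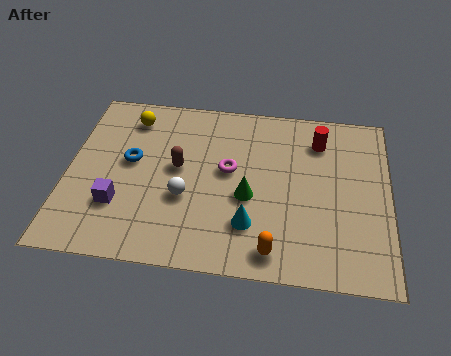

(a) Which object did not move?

the red cylinder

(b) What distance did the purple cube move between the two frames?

0.9

The purple cube was near (2.3, 1.6) before and (1.8, 2.3) after, so it travelled √(0.5² + 0.7²) ≈ 0.9 units.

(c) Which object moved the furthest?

the cyan cone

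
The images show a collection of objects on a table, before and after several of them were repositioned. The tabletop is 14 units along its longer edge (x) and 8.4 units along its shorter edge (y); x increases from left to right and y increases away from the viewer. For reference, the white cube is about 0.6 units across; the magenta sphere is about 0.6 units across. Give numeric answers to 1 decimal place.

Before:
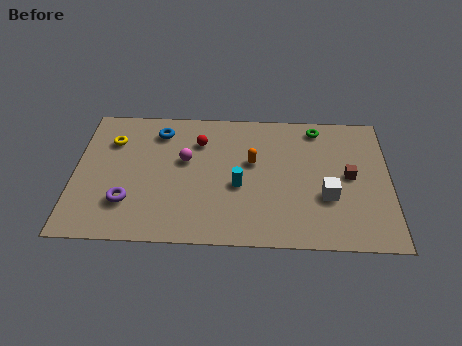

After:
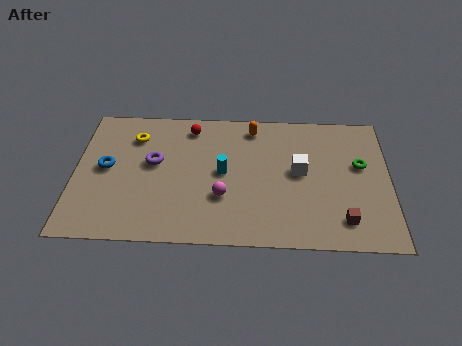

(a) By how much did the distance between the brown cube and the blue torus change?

+2.0

Before: roughly 8.9 units apart; after: 10.9. That's 2.0 units further apart.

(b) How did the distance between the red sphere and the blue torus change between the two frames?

+2.7

They were about 1.9 units apart before and 4.6 after — 2.7 units further apart.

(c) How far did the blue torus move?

3.3

The blue torus was near (3.7, 6.8) before and (1.4, 4.4) after, so it travelled √(2.3² + 2.4²) ≈ 3.3 units.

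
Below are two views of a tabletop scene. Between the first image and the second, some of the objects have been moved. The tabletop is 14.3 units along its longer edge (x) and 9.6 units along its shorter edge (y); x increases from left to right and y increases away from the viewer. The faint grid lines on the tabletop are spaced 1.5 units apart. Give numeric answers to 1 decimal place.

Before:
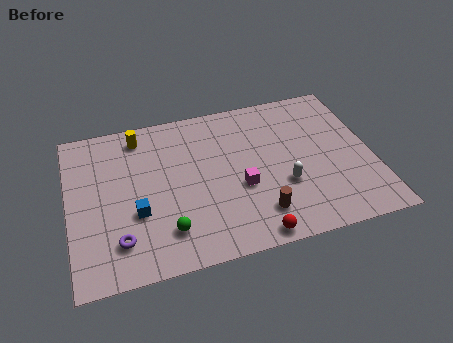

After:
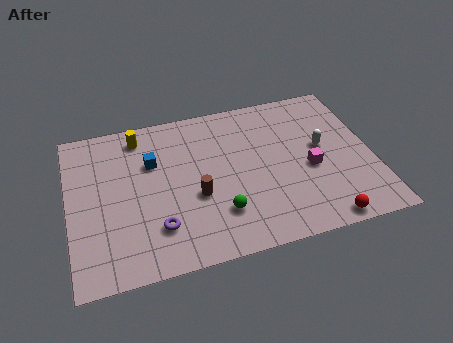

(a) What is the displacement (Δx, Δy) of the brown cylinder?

(-2.8, 1.8)

The brown cylinder was at about (8.7, 2.0) and moved to about (5.9, 3.8).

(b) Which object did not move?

the yellow cylinder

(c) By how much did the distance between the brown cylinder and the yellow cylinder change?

-3.1

Before: roughly 8.1 units apart; after: 5.0. That's 3.1 units closer together.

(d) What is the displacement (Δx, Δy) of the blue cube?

(0.9, 2.9)

The blue cube started near (3.1, 3.5) and ended near (4.0, 6.4).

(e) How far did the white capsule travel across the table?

2.8

The white capsule moved from about (10.0, 3.4) to (12.0, 5.3), a distance of √(2.0² + 1.9²) ≈ 2.8.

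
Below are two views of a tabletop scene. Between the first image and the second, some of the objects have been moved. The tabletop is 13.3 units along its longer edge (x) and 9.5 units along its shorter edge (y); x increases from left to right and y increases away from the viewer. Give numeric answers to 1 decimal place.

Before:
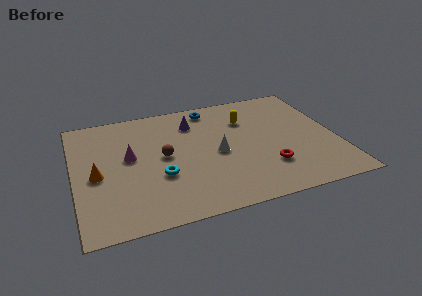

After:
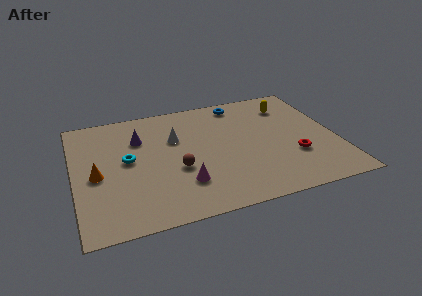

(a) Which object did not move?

the orange cone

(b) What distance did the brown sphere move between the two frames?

1.3

The brown sphere moved from about (4.5, 4.9) to (5.1, 3.7), a distance of √(0.6² + 1.2²) ≈ 1.3.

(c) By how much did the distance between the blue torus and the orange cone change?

+1.3

They were about 7.3 units apart before and 8.6 after — 1.3 units further apart.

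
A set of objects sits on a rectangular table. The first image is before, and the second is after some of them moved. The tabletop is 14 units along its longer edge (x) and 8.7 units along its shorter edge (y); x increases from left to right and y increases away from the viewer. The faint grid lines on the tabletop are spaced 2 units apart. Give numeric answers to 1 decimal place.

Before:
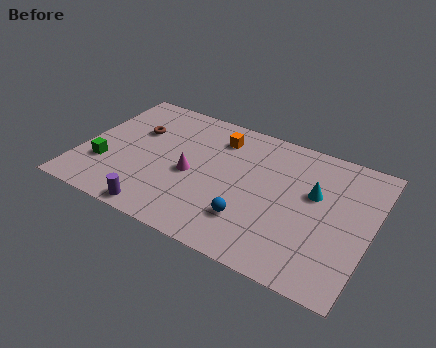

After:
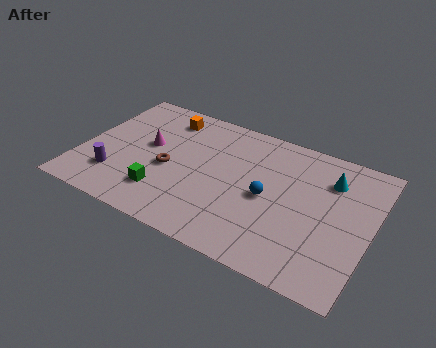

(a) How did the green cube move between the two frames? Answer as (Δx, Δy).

(3.0, -0.6)

The green cube started near (1.3, 2.7) and ended near (4.3, 2.1).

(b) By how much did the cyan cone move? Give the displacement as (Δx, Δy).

(0.6, 1.2)

From the two frames, the cyan cone sits at roughly (11.2, 5.3) before and (11.8, 6.5) after.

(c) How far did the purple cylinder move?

2.8

The purple cylinder moved from about (4.3, 0.8) to (1.9, 2.2), a distance of √(2.4² + 1.4²) ≈ 2.8.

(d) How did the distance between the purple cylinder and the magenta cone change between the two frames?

-0.3

They were about 3.3 units apart before and 3.0 after — 0.3 units closer together.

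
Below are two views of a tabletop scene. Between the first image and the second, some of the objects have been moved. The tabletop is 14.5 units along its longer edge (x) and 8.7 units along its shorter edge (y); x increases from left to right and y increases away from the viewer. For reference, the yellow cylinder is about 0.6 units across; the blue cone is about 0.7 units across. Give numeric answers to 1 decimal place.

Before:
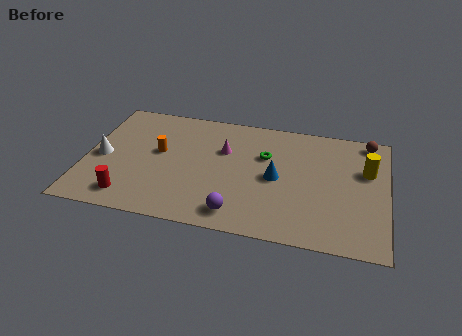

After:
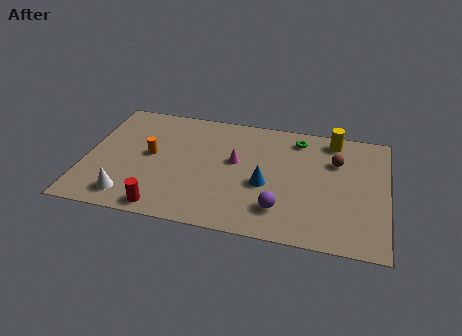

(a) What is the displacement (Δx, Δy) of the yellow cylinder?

(-1.7, 2.0)

From the two frames, the yellow cylinder sits at roughly (13.5, 5.6) before and (11.8, 7.6) after.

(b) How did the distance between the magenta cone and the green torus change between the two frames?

+1.7

Before: roughly 2.0 units apart; after: 3.7. That's 1.7 units further apart.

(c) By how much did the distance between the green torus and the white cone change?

+1.8

The distance was about 8.0 in the first image and 9.8 in the second, so they moved 1.8 units further apart.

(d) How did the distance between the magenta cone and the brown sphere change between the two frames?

-2.3

Before: roughly 7.2 units apart; after: 4.9. That's 2.3 units closer together.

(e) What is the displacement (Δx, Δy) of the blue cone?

(-0.5, -0.6)

The blue cone started near (9.2, 4.2) and ended near (8.7, 3.6).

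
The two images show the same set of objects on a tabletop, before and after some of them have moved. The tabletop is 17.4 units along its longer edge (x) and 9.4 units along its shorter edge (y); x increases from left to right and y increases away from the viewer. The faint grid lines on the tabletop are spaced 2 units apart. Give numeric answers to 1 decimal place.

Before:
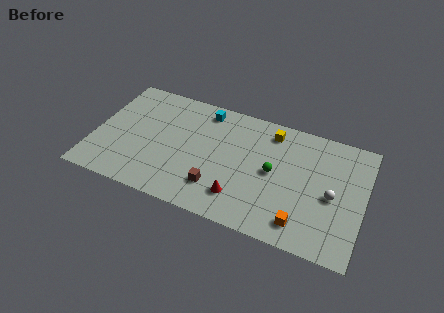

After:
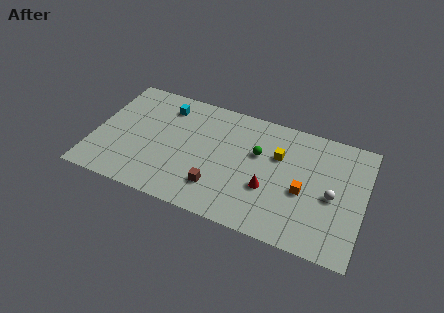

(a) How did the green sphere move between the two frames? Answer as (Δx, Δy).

(-1.1, 1.1)

From the two frames, the green sphere sits at roughly (11.6, 4.8) before and (10.5, 5.9) after.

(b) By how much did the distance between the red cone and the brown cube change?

+1.9

Before: roughly 1.5 units apart; after: 3.4. That's 1.9 units further apart.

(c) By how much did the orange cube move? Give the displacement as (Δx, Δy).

(-0.1, 2.4)

The orange cube started near (13.7, 1.6) and ended near (13.6, 4.0).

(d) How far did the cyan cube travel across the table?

2.5

The cyan cube was near (6.8, 8.1) before and (4.3, 7.6) after, so it travelled √(2.5² + 0.5²) ≈ 2.5 units.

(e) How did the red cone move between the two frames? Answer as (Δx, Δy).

(1.7, 1.3)

From the two frames, the red cone sits at roughly (9.7, 2.1) before and (11.4, 3.4) after.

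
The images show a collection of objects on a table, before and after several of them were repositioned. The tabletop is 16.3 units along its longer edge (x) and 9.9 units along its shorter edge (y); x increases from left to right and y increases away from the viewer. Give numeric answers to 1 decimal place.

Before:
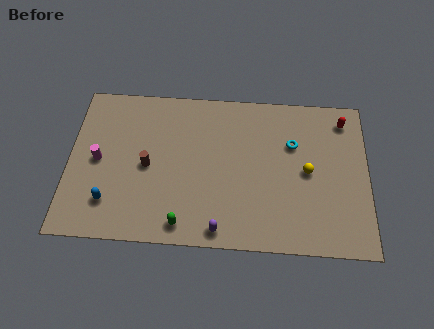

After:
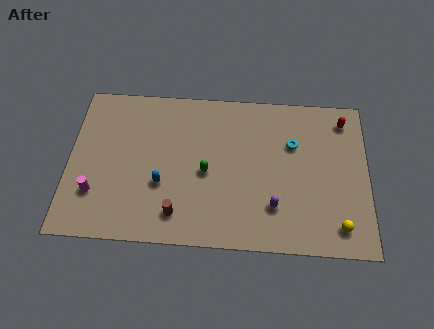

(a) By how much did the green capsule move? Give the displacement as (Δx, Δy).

(1.2, 3.3)

The green capsule started near (6.3, 1.2) and ended near (7.5, 4.5).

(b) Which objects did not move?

the red capsule and the cyan torus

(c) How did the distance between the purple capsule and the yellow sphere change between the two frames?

-2.5

The distance was about 6.1 in the first image and 3.6 in the second, so they moved 2.5 units closer together.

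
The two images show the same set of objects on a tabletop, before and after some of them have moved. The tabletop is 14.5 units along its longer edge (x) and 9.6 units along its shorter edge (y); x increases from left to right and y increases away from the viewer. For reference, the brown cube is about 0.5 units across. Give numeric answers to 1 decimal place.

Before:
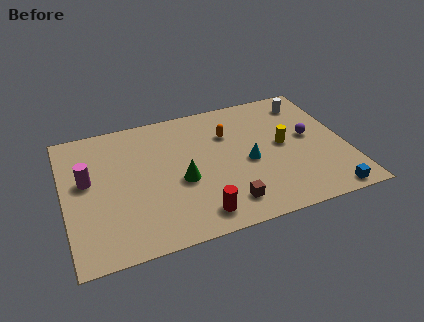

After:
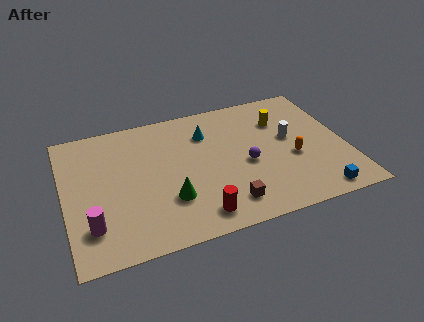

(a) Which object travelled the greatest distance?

the orange capsule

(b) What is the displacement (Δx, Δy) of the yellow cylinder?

(0.1, 1.9)

The yellow cylinder started near (11.3, 5.0) and ended near (11.4, 6.9).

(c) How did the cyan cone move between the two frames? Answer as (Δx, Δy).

(-1.9, 2.8)

The cyan cone started near (9.4, 4.3) and ended near (7.5, 7.1).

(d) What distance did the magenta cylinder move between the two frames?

3.2

From (1.2, 5.5) to (1.2, 2.3), the magenta cylinder covered √(0.0² + 3.2²) ≈ 3.2 units.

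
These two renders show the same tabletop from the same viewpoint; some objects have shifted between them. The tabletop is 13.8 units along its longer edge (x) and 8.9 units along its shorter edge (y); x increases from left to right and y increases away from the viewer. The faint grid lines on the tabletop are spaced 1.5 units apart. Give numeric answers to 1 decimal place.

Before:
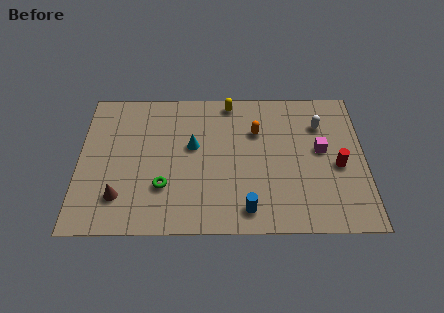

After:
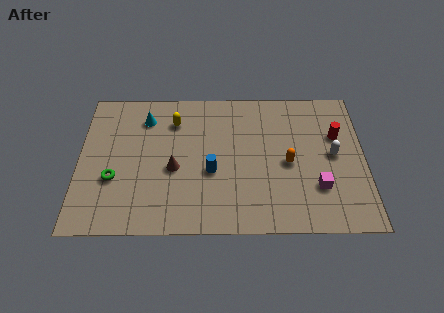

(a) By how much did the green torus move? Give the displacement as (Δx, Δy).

(-2.4, 0.5)

The green torus started near (4.1, 2.7) and ended near (1.7, 3.2).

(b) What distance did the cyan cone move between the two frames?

2.9

The cyan cone moved from about (5.5, 5.2) to (3.2, 7.0), a distance of √(2.3² + 1.8²) ≈ 2.9.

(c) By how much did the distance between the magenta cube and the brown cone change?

-3.1

They were about 10.1 units apart before and 7.0 after — 3.1 units closer together.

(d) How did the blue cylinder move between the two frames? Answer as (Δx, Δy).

(-1.7, 2.3)

The blue cylinder was at about (8.1, 1.3) and moved to about (6.4, 3.6).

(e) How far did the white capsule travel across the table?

2.0

From (11.7, 6.5) to (12.3, 4.6), the white capsule covered √(0.6² + 1.9²) ≈ 2.0 units.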